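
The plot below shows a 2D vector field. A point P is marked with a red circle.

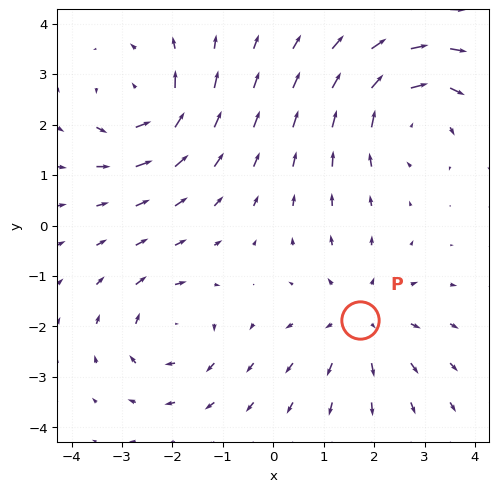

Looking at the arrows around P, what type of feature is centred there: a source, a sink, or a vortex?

source

At P (1.7, -1.9) the arrows spread outward. Divergence about +2, curl ≈0 — positive divergence with near-zero curl is a source.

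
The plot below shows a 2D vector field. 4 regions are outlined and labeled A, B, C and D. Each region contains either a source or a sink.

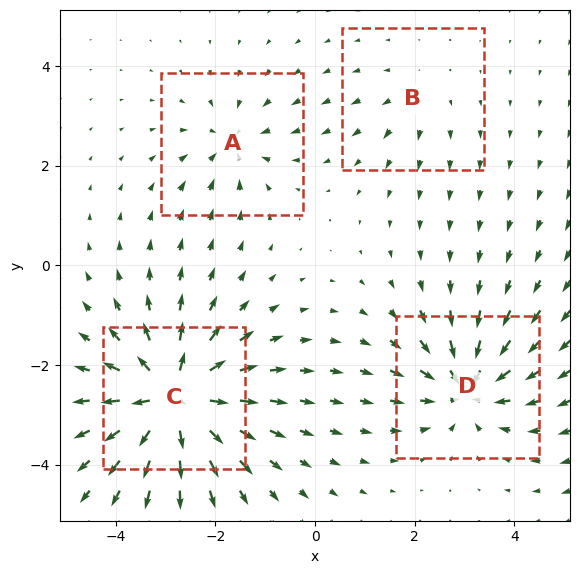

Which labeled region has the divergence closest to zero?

Divergence at each region's feature centre — A: about -4, B: about +2, C: about +9, D: about -6. Region B is closest to zero.

B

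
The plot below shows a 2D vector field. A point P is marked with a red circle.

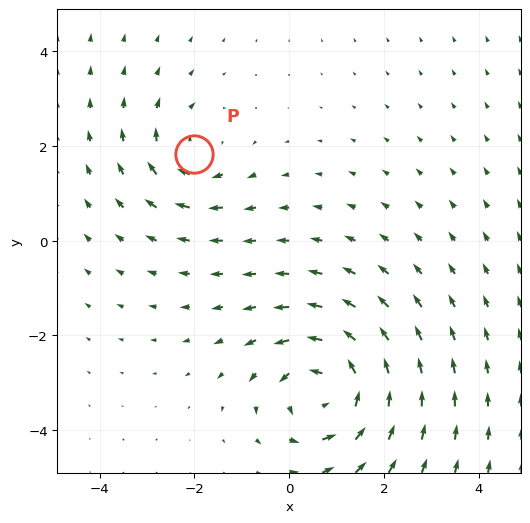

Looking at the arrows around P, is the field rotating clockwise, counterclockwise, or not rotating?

clockwise

Near P at (-2.0, 1.8) the arrows circulate clockwise. The curl (z-component) there is about -3; negative curl means clockwise rotation.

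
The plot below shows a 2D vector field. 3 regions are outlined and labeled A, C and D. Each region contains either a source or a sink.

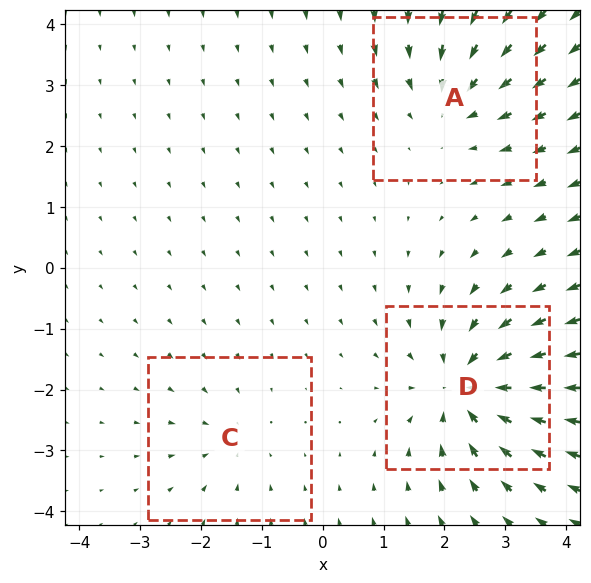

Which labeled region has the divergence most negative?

D

Divergence at each region's feature centre — A: about -4, C: about -2, D: about -5. Region D is most negative.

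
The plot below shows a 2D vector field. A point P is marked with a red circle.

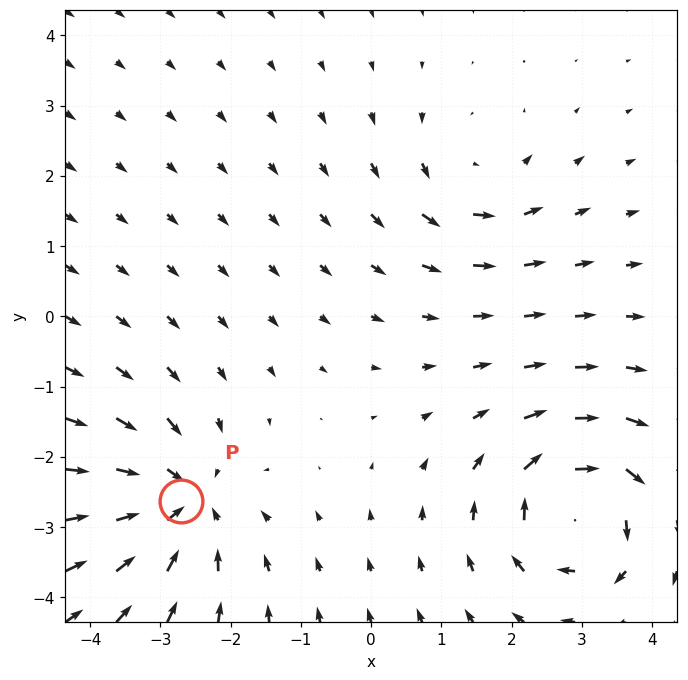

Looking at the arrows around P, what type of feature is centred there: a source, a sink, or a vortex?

sink

At P (-2.7, -2.6) the arrows converge inward. Divergence about -5, curl ≈0 — negative divergence with near-zero curl is a sink.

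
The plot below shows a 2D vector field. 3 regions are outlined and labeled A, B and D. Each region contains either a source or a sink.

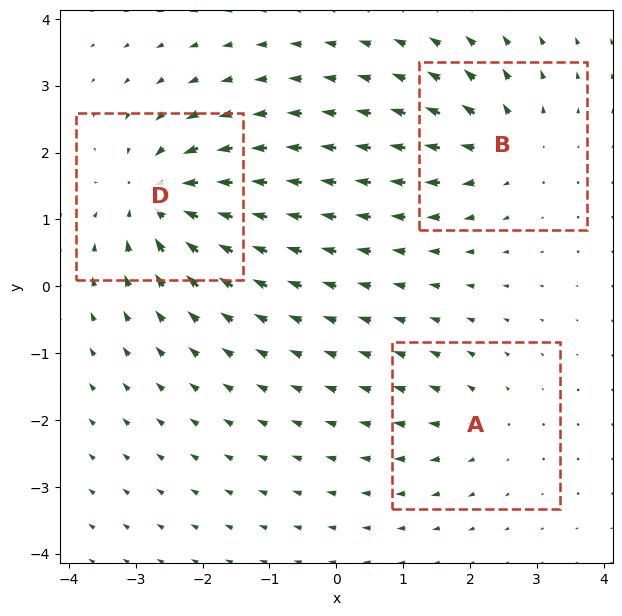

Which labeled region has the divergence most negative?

D

Divergence at each region's feature centre — A: about +3, B: about +4, D: about -6. Region D is most negative.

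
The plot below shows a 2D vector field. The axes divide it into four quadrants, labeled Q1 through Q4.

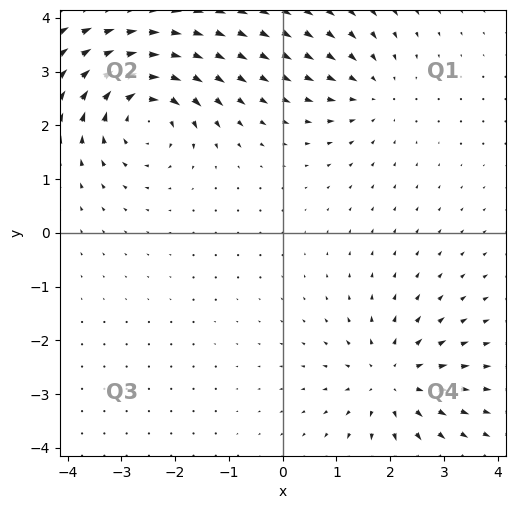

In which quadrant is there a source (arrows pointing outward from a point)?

Q4

The source sits at approximately (2.0, -2.8), which lies in quadrant Q4. The divergence there is about +4, positive as expected for a source.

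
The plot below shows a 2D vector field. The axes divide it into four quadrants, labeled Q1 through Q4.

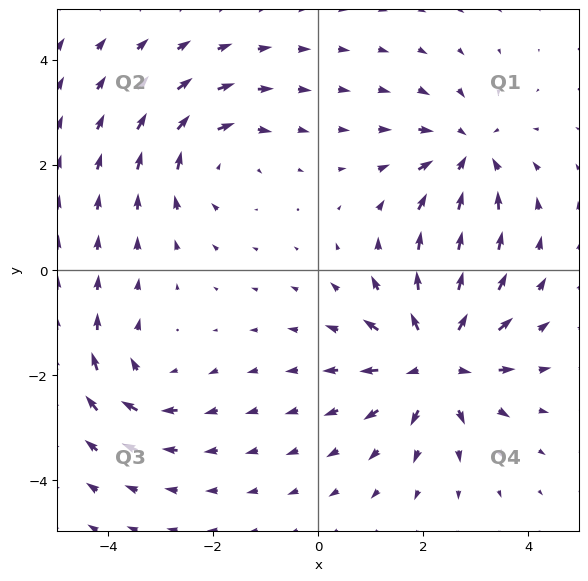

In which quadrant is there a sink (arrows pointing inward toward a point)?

Q1

The sink sits at approximately (2.8, 2.2), which lies in quadrant Q1. The divergence there is about -4, negative as expected for a sink.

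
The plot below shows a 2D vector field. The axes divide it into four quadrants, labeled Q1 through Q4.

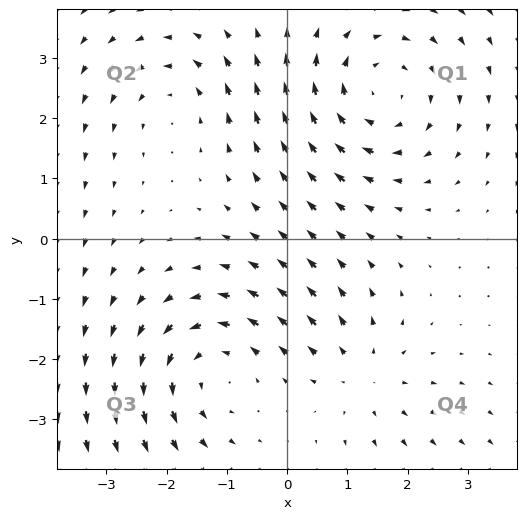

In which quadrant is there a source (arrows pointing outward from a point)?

Q4

The source sits at approximately (1.2, -2.2), which lies in quadrant Q4. The divergence there is about +3, positive as expected for a source.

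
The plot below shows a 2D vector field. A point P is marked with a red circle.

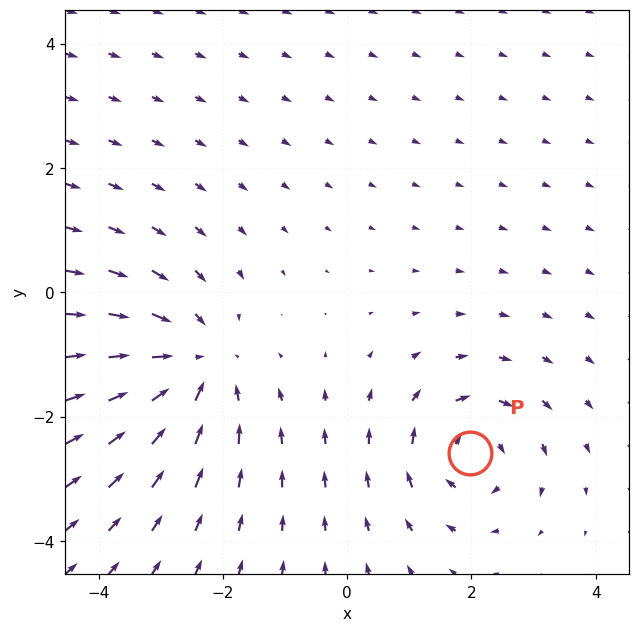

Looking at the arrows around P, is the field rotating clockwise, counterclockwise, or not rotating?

clockwise

Near P at (2.0, -2.6) the arrows circulate clockwise. The curl (z-component) there is about -4; negative curl means clockwise rotation.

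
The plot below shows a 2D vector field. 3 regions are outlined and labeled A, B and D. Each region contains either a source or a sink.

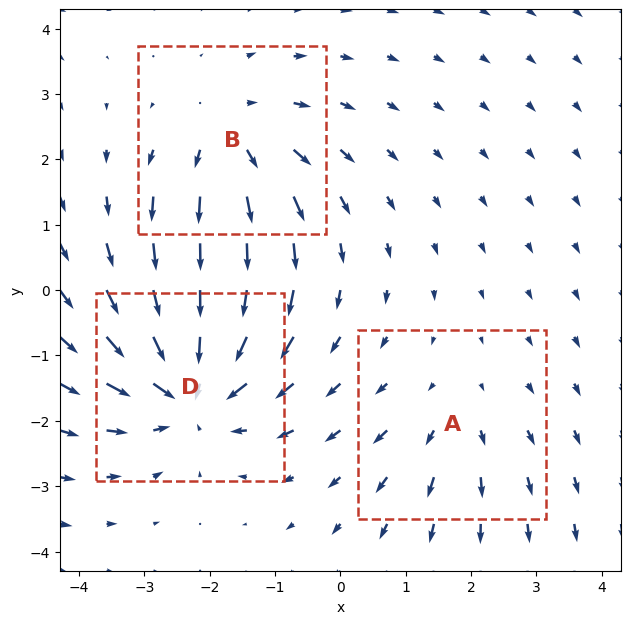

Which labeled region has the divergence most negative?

Divergence at each region's feature centre — A: about +2, B: about +3, D: about -5. Region D is most negative.

D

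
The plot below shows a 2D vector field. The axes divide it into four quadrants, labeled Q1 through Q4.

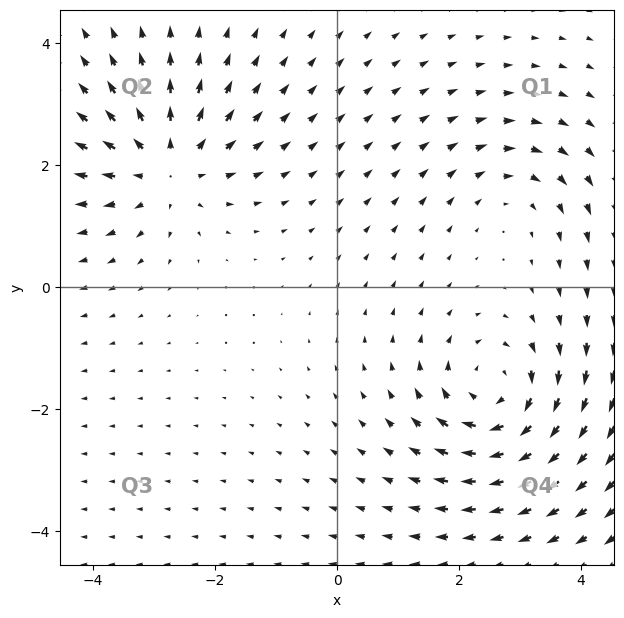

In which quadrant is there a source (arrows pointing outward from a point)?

Q2

The source sits at approximately (-2.8, 2.0), which lies in quadrant Q2. The divergence there is about +5, positive as expected for a source.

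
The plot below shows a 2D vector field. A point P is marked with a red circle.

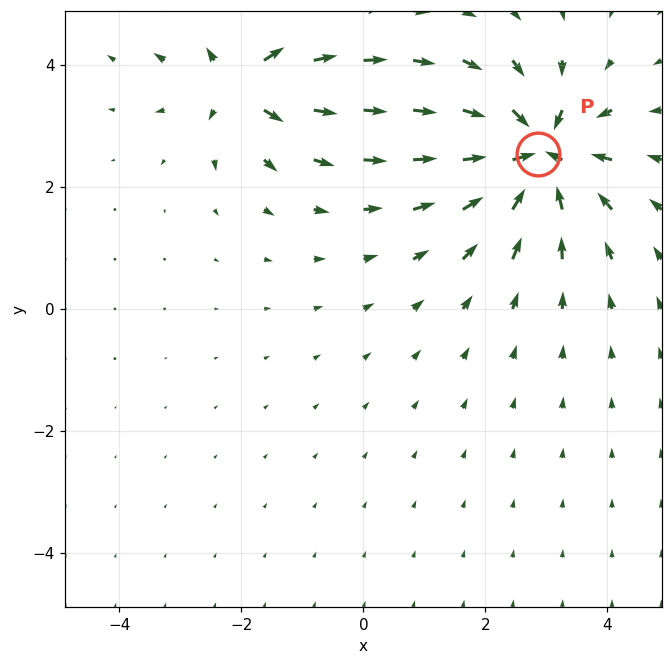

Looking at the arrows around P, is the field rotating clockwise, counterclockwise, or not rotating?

not rotating

Near P at (2.9, 2.5) the arrows show no circulation. The curl there is ≈0.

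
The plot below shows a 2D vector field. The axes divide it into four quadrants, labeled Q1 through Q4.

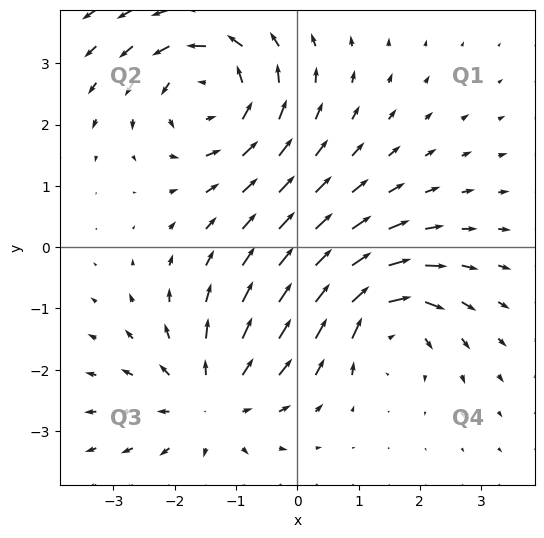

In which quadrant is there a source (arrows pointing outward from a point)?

The source sits at approximately (-1.4, -2.5), which lies in quadrant Q3. The divergence there is about +3, positive as expected for a source.

Q3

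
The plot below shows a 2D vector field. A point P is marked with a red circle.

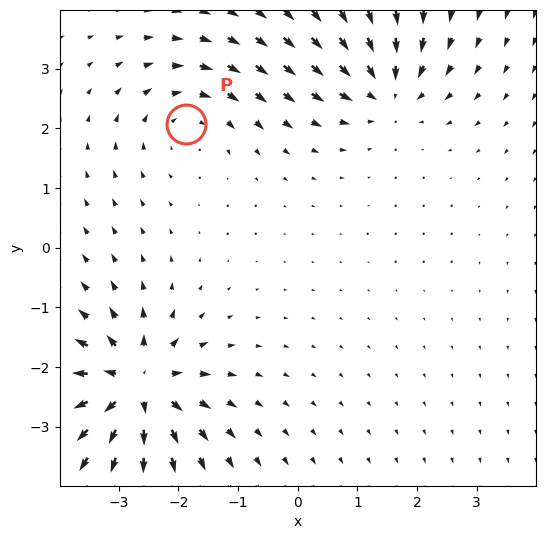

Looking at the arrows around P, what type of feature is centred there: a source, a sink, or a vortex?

At P (-1.9, 2.1) the arrows circulate clockwise. Divergence ≈0, curl about -3 — near-zero divergence with nonzero curl is a vortex.

vortex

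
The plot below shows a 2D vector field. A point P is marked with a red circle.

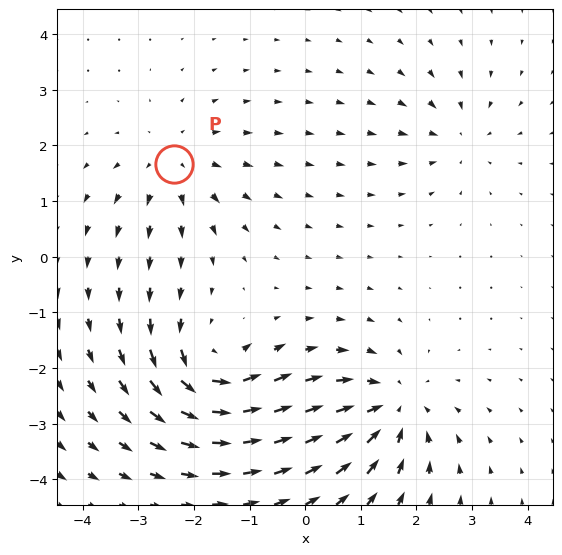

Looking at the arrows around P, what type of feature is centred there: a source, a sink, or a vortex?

source

At P (-2.4, 1.7) the arrows spread outward. Divergence about +3, curl ≈0 — positive divergence with near-zero curl is a source.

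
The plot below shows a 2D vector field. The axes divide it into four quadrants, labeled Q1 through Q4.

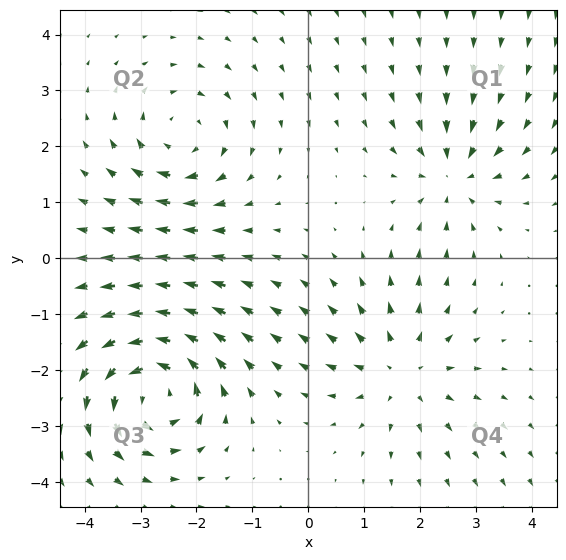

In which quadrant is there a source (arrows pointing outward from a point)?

The source sits at approximately (1.7, -2.0), which lies in quadrant Q4. The divergence there is about +3, positive as expected for a source.

Q4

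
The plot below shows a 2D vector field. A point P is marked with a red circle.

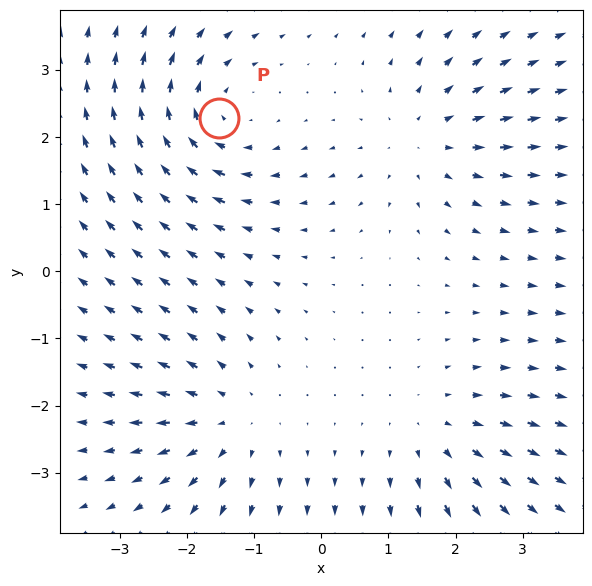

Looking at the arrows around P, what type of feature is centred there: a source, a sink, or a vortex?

vortex

At P (-1.5, 2.3) the arrows circulate clockwise. Divergence ≈0, curl about -5 — near-zero divergence with nonzero curl is a vortex.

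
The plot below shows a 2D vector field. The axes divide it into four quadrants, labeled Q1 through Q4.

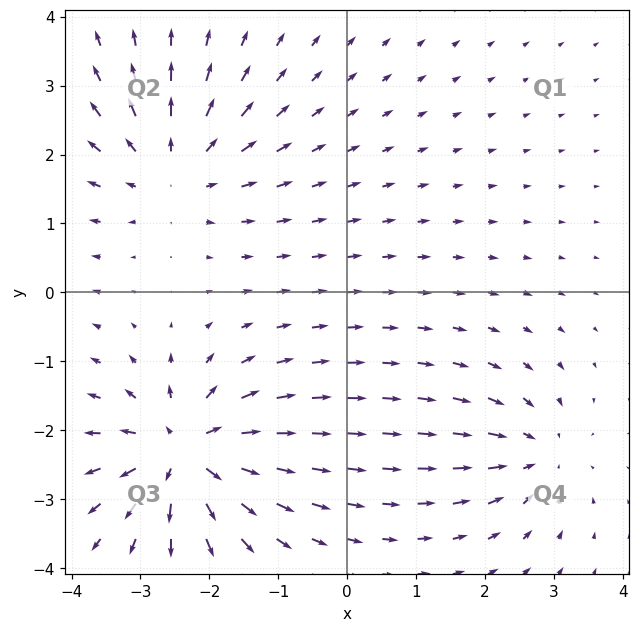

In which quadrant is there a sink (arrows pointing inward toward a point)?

The sink sits at approximately (2.7, -2.4), which lies in quadrant Q4. The divergence there is about -4, negative as expected for a sink.

Q4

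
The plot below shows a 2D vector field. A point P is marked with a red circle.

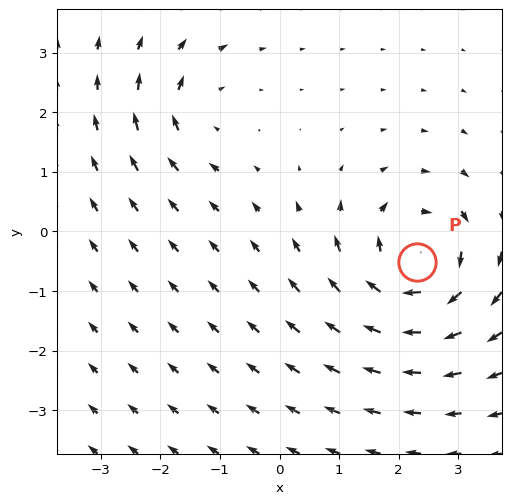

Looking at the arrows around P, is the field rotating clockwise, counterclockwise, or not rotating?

Near P at (2.3, -0.5) the arrows circulate clockwise. The curl (z-component) there is about -6; negative curl means clockwise rotation.

clockwise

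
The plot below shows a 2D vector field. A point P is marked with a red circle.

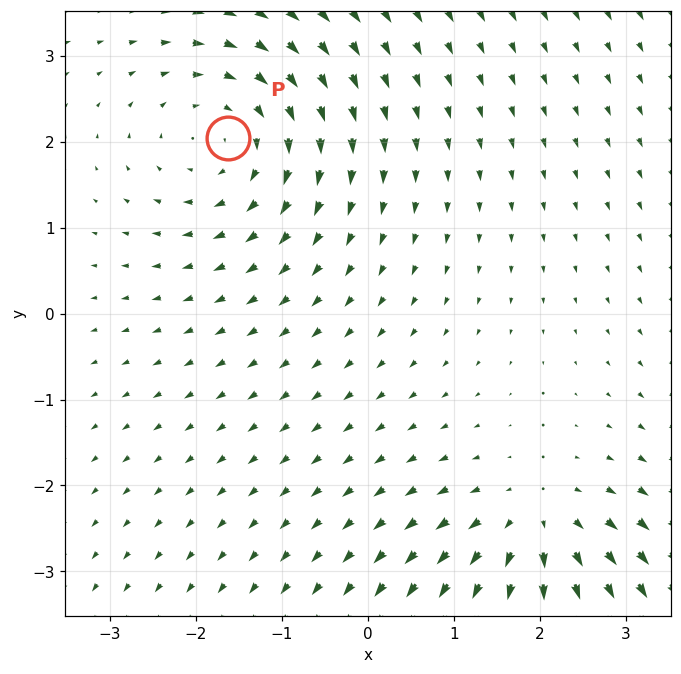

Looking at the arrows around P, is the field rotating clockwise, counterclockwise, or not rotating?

clockwise

Near P at (-1.6, 2.0) the arrows circulate clockwise. The curl (z-component) there is about -3; negative curl means clockwise rotation.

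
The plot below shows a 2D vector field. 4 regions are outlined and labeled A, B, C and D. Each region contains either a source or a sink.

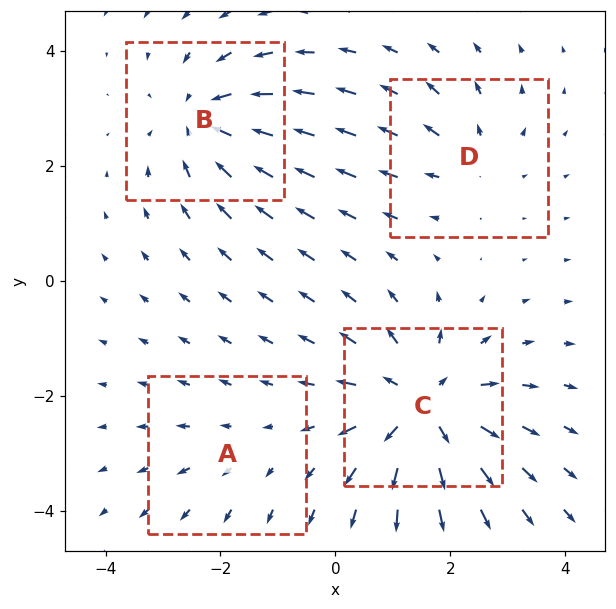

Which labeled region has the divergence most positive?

Divergence at each region's feature centre — A: about +2, B: about -5, C: about +7, D: about +3. Region C is most positive.

C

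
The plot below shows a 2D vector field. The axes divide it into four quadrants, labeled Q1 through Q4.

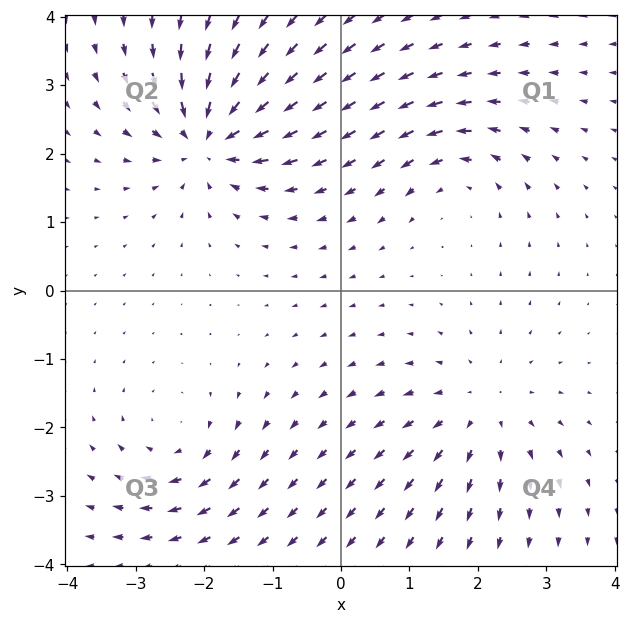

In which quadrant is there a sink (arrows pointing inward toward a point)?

Q2

The sink sits at approximately (-1.9, 2.2), which lies in quadrant Q2. The divergence there is about -6, negative as expected for a sink.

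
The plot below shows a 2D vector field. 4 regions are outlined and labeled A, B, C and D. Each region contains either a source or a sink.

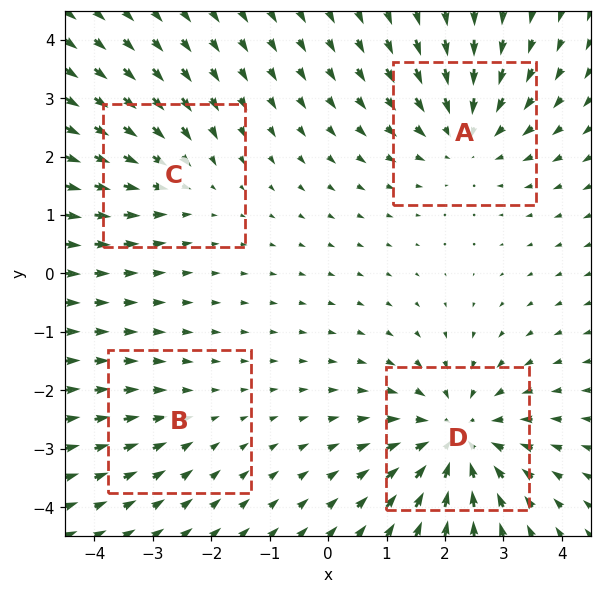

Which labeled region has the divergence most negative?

Divergence at each region's feature centre — A: about -4, B: about -2, C: about -3, D: about -6. Region D is most negative.

D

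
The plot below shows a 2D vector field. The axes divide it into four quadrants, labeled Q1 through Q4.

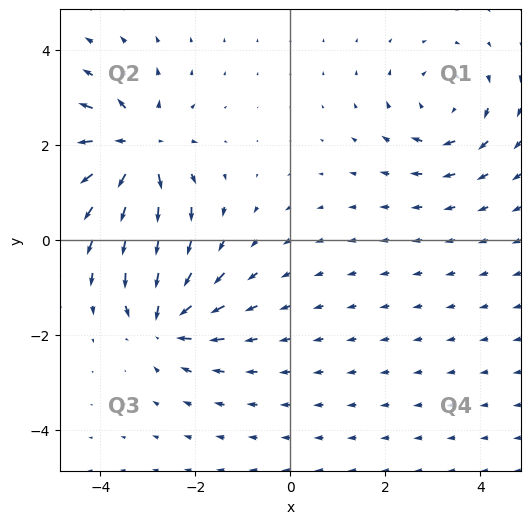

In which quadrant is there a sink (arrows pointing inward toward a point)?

Q3

The sink sits at approximately (-2.6, -1.7), which lies in quadrant Q3. The divergence there is about -5, negative as expected for a sink.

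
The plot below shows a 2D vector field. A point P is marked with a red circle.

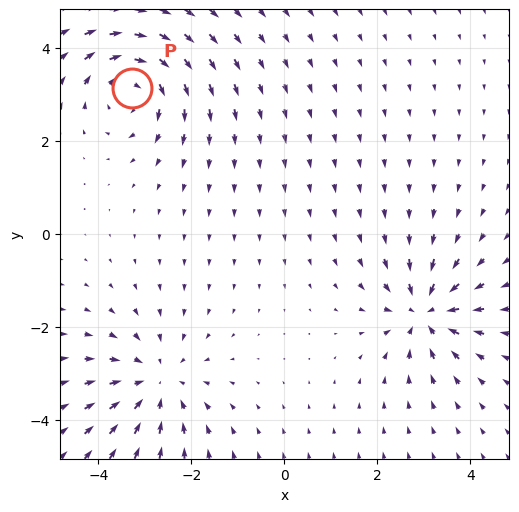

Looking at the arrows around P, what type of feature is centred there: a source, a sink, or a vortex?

vortex

At P (-3.3, 3.1) the arrows circulate clockwise. Divergence ≈0, curl about -6 — near-zero divergence with nonzero curl is a vortex.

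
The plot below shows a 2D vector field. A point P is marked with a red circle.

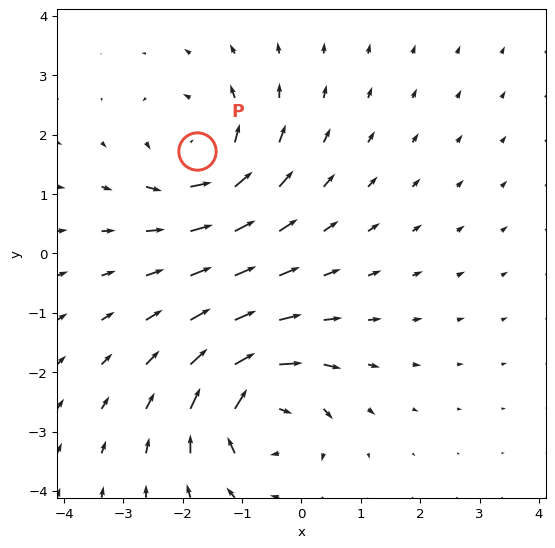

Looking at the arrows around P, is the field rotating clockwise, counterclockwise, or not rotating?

counterclockwise

Near P at (-1.8, 1.7) the arrows circulate counterclockwise. The curl (z-component) there is about +5; positive curl means counterclockwise rotation.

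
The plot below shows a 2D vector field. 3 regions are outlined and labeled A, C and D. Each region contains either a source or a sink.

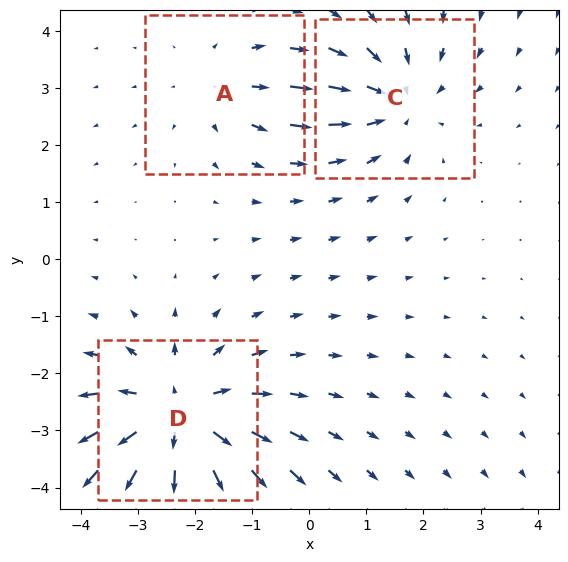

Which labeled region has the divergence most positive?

Divergence at each region's feature centre — A: about +2, C: about -3, D: about +4. Region D is most positive.

D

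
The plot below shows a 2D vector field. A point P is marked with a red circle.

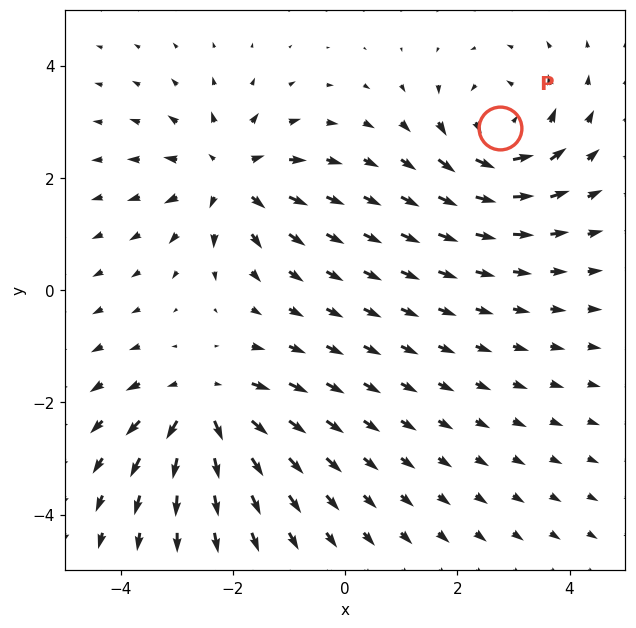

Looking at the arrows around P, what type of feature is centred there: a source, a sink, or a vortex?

vortex

At P (2.8, 2.9) the arrows circulate counterclockwise. Divergence ≈0, curl about +5 — near-zero divergence with nonzero curl is a vortex.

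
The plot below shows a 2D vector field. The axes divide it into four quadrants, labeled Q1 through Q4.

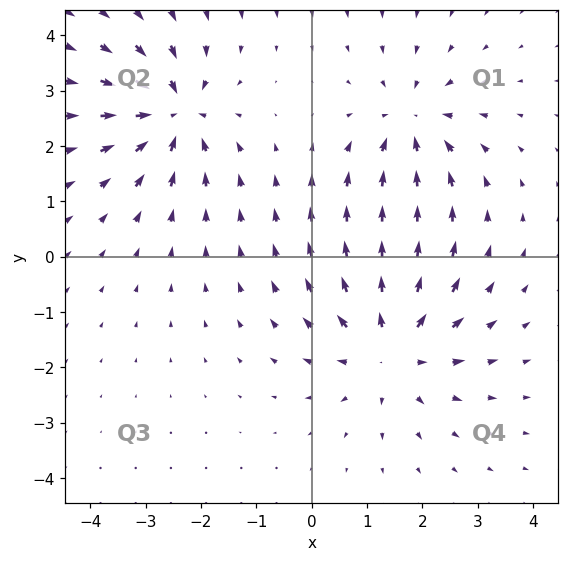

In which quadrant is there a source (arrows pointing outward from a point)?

Q4

The source sits at approximately (1.4, -1.7), which lies in quadrant Q4. The divergence there is about +5, positive as expected for a source.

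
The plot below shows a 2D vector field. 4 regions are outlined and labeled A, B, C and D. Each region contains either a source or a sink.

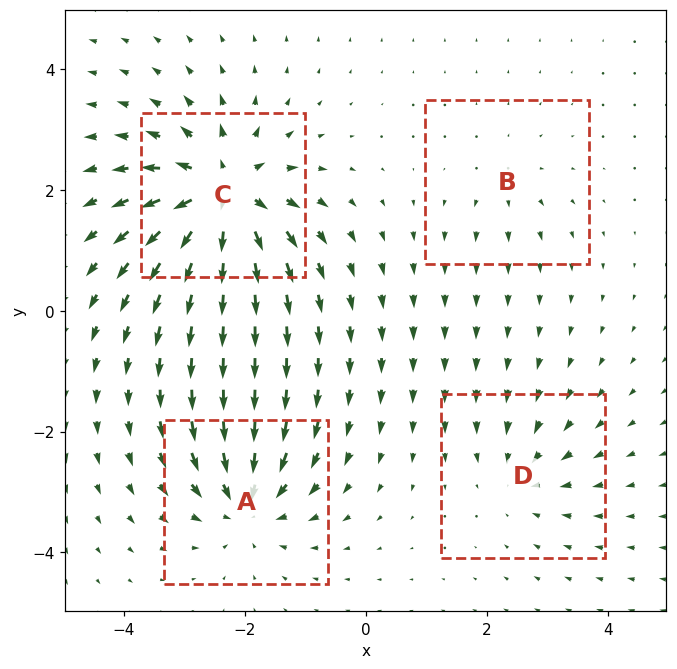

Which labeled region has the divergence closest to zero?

B

Divergence at each region's feature centre — A: about -6, B: about +3, C: about +9, D: about -4. Region B is closest to zero.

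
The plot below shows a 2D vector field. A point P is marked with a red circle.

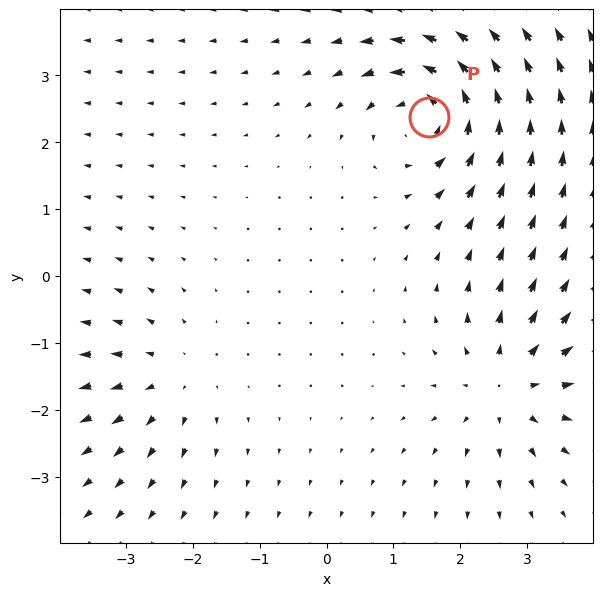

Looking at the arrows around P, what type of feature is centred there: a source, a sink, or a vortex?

At P (1.5, 2.4) the arrows circulate counterclockwise. Divergence ≈0, curl about +6 — near-zero divergence with nonzero curl is a vortex.

vortex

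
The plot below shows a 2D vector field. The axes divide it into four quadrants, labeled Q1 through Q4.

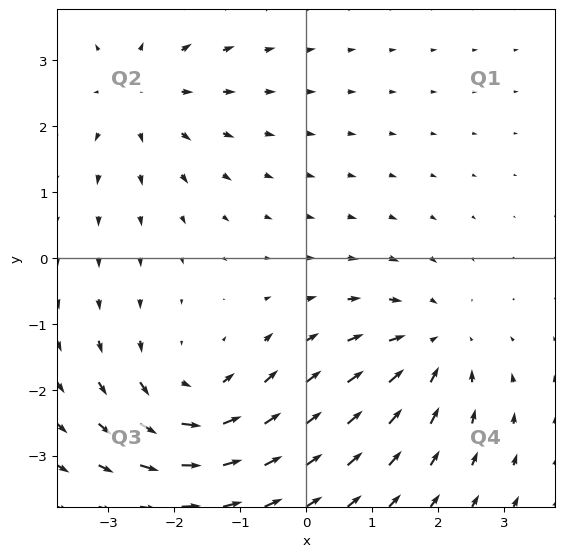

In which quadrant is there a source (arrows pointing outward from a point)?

Q2

The source sits at approximately (-2.5, 2.5), which lies in quadrant Q2. The divergence there is about +3, positive as expected for a source.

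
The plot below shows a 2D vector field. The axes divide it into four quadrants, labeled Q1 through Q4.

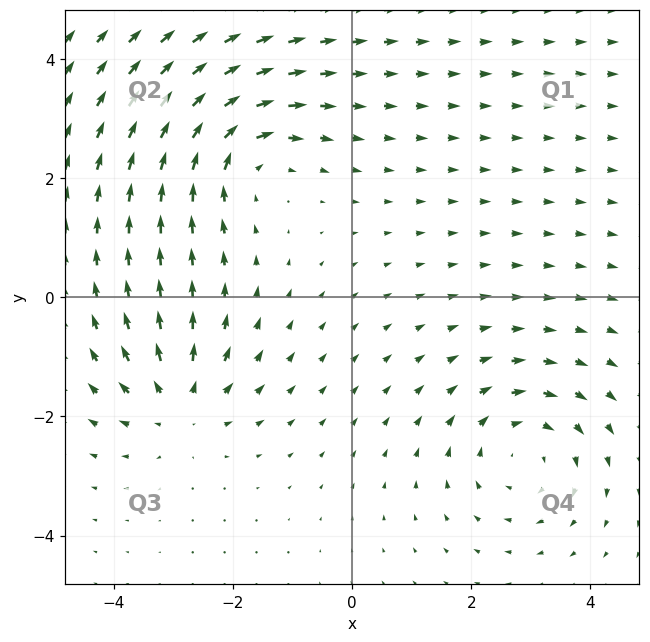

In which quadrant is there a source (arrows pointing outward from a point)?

The source sits at approximately (-2.9, -1.8), which lies in quadrant Q3. The divergence there is about +5, positive as expected for a source.

Q3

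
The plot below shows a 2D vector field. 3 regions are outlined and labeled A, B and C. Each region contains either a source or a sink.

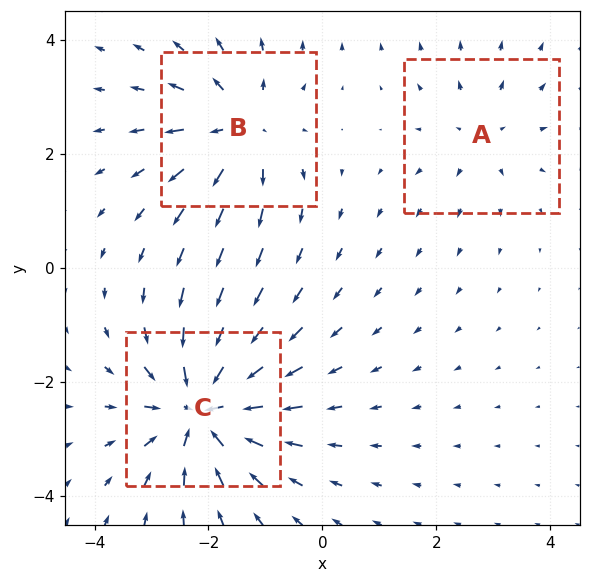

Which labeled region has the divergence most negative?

Divergence at each region's feature centre — A: about +2, B: about +3, C: about -5. Region C is most negative.

C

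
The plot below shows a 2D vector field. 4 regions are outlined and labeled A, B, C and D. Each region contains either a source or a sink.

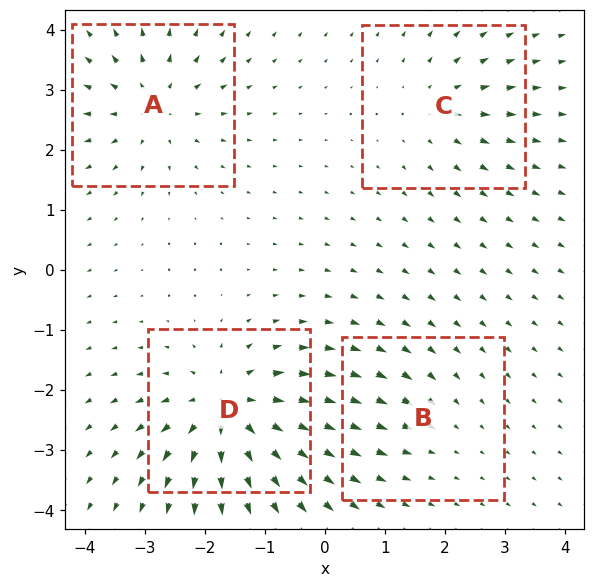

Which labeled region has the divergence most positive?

Divergence at each region's feature centre — A: about +5, B: about -2, C: about +4, D: about +8. Region D is most positive.

D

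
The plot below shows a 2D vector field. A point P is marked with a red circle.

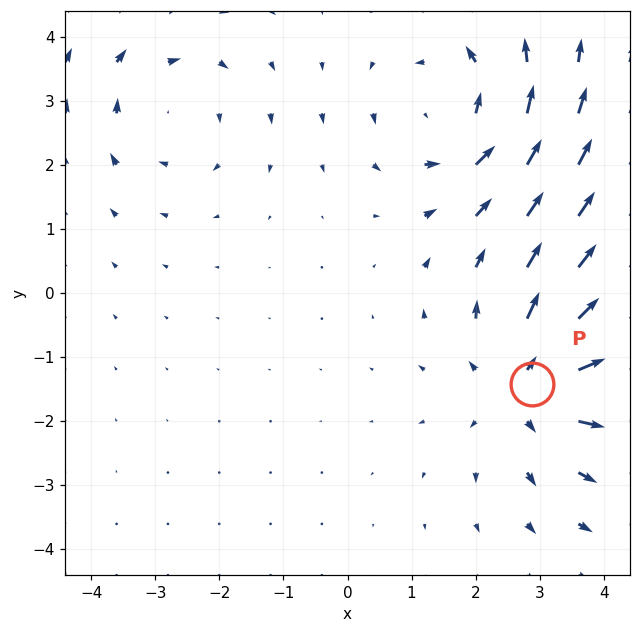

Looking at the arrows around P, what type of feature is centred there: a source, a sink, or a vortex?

source

At P (2.9, -1.4) the arrows spread outward. Divergence about +4, curl ≈0 — positive divergence with near-zero curl is a source.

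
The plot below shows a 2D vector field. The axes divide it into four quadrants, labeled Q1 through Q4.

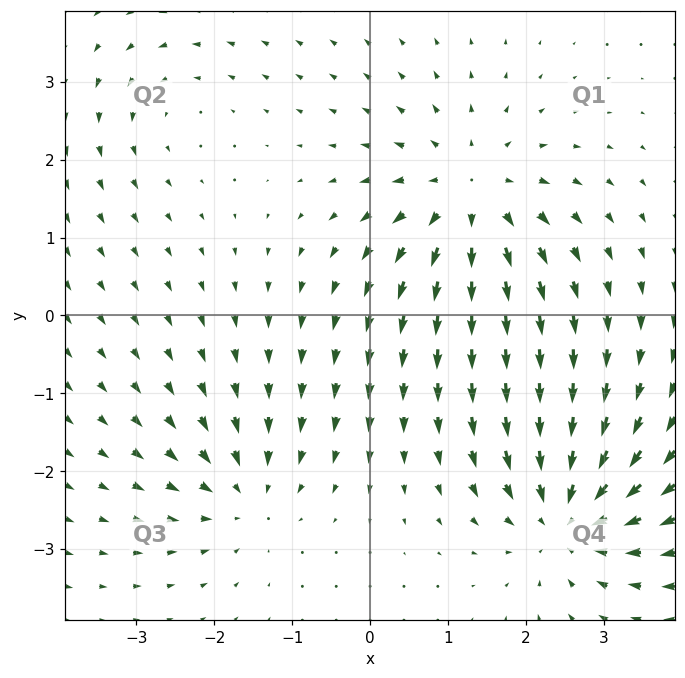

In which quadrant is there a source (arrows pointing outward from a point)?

Q1

The source sits at approximately (1.3, 1.5), which lies in quadrant Q1. The divergence there is about +5, positive as expected for a source.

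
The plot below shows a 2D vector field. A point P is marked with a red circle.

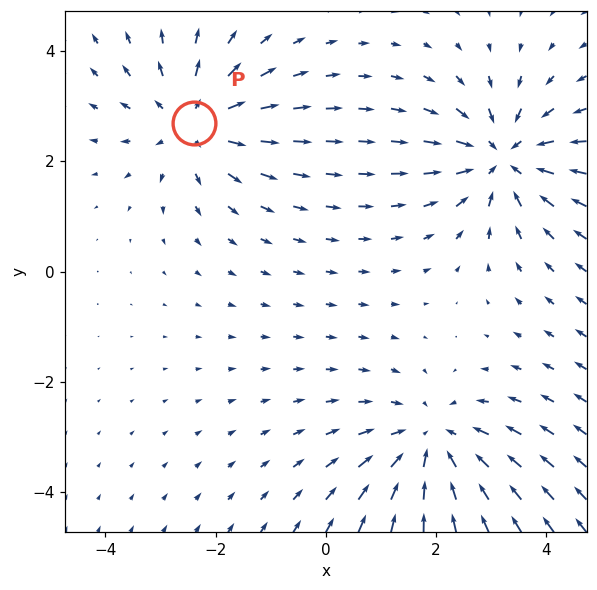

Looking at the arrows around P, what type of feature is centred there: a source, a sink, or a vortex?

At P (-2.4, 2.7) the arrows spread outward. Divergence about +3, curl ≈0 — positive divergence with near-zero curl is a source.

source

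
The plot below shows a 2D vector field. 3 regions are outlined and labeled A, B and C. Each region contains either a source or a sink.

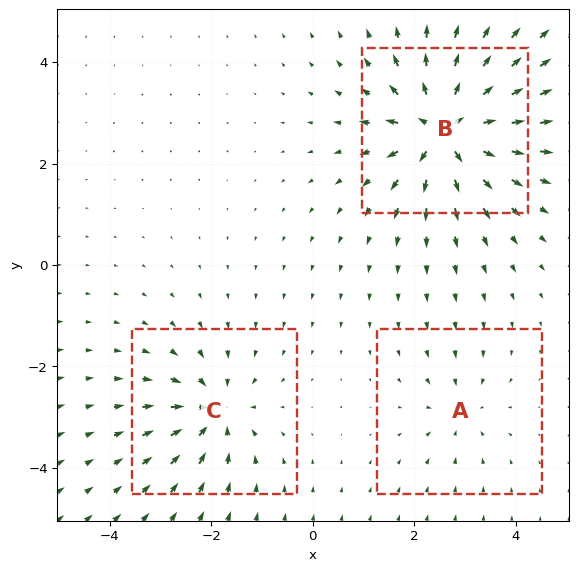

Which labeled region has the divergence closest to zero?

Divergence at each region's feature centre — A: about -2, B: about +6, C: about -4. Region A is closest to zero.

A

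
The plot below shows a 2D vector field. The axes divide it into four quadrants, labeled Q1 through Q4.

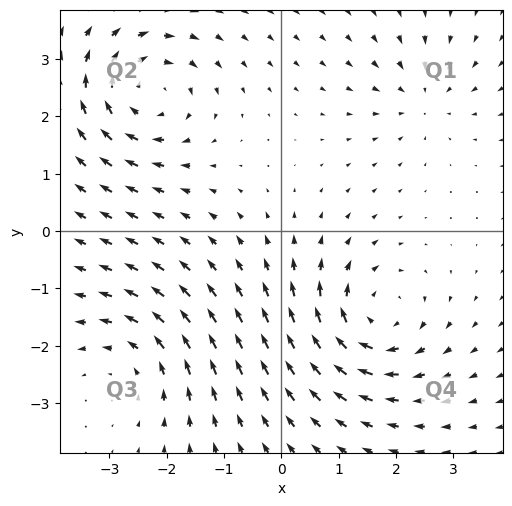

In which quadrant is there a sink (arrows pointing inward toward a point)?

Q1

The sink sits at approximately (2.5, 2.3), which lies in quadrant Q1. The divergence there is about -3, negative as expected for a sink.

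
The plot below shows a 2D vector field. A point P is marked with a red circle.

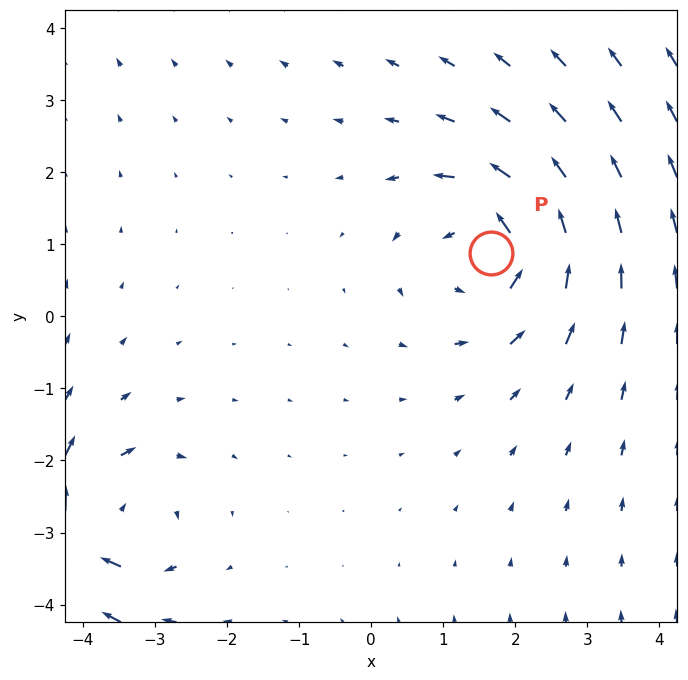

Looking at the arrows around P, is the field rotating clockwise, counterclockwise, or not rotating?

Near P at (1.7, 0.9) the arrows circulate counterclockwise. The curl (z-component) there is about +4; positive curl means counterclockwise rotation.

counterclockwise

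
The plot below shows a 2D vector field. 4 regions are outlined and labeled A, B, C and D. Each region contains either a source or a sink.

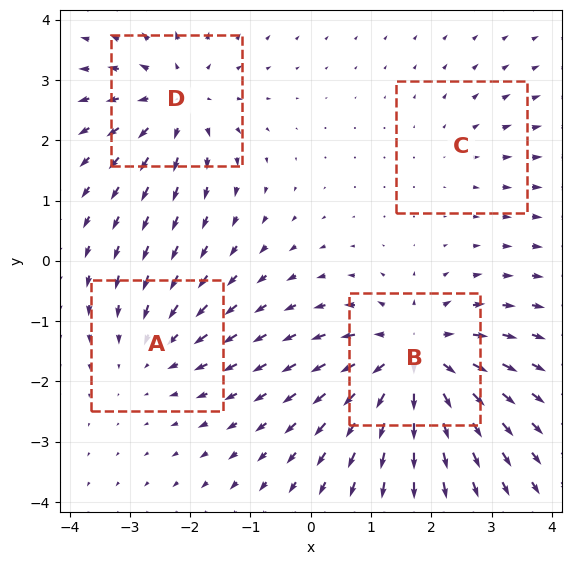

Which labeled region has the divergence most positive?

Divergence at each region's feature centre — A: about -3, B: about +7, C: about +2, D: about +5. Region B is most positive.

B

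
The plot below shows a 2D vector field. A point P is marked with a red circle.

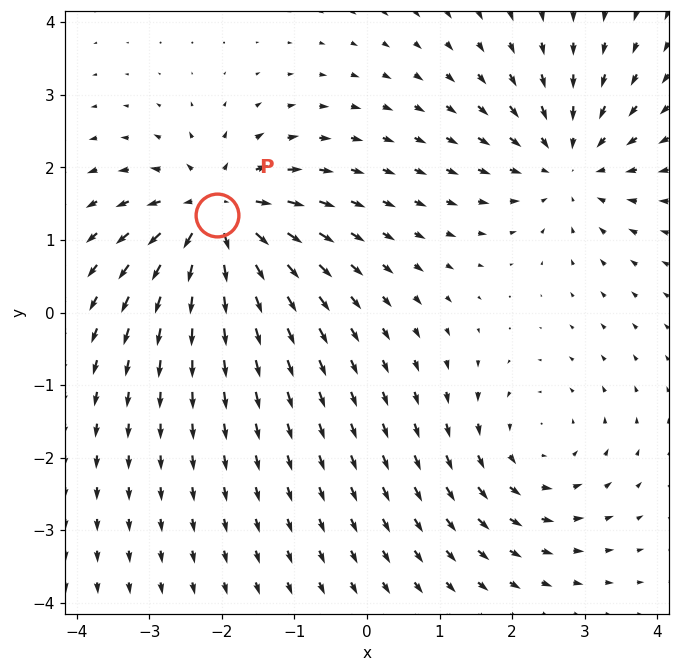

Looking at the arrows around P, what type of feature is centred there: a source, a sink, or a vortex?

source

At P (-2.1, 1.3) the arrows spread outward. Divergence about +6, curl ≈0 — positive divergence with near-zero curl is a source.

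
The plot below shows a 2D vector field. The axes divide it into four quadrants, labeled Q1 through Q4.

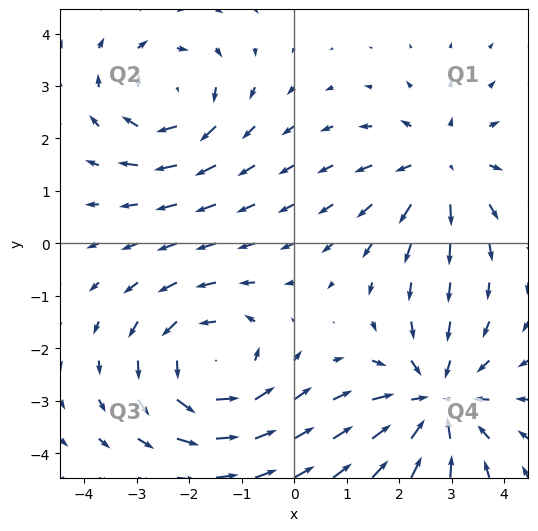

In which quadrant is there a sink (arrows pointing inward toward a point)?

Q4

The sink sits at approximately (2.7, -3.0), which lies in quadrant Q4. The divergence there is about -4, negative as expected for a sink.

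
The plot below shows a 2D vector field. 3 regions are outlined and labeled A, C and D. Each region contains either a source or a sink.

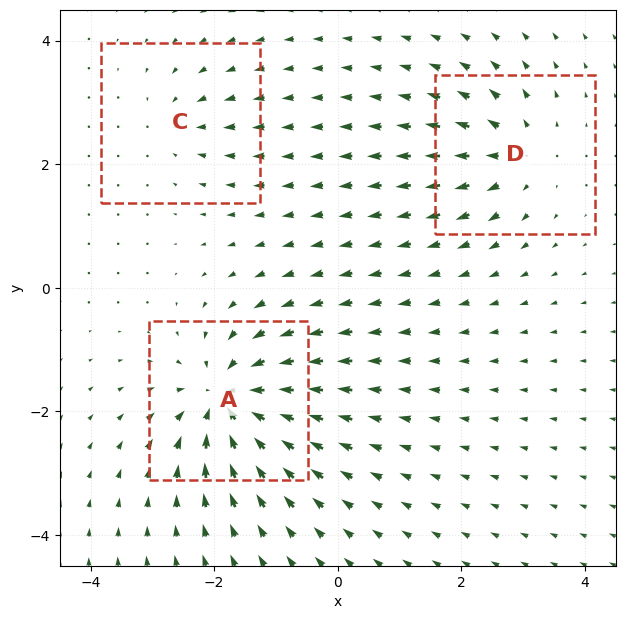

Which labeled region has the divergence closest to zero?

C

Divergence at each region's feature centre — A: about -6, C: about -3, D: about +4. Region C is closest to zero.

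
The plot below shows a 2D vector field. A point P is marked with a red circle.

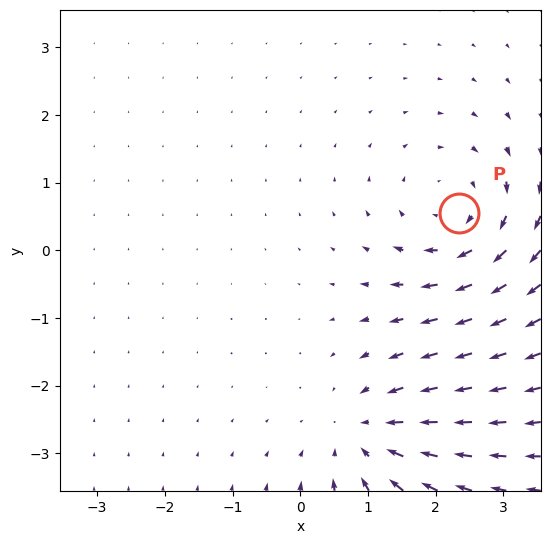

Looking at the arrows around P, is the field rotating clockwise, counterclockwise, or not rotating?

Near P at (2.3, 0.6) the arrows circulate clockwise. The curl (z-component) there is about -5; negative curl means clockwise rotation.

clockwise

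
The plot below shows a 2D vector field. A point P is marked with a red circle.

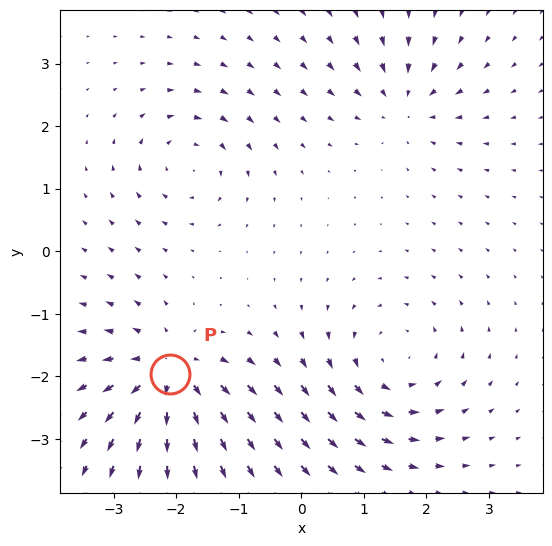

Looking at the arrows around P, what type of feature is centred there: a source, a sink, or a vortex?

source

At P (-2.1, -2.0) the arrows spread outward. Divergence about +6, curl ≈0 — positive divergence with near-zero curl is a source.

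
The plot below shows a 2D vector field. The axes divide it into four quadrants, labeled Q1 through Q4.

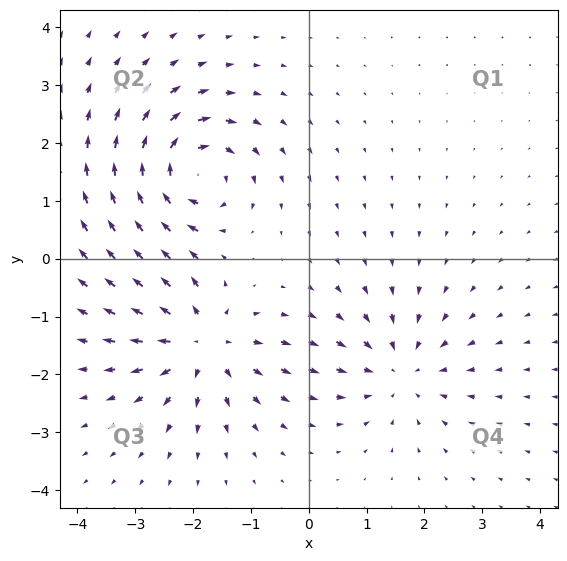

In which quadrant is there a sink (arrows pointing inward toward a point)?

Q4

The sink sits at approximately (1.6, -1.9), which lies in quadrant Q4. The divergence there is about -4, negative as expected for a sink.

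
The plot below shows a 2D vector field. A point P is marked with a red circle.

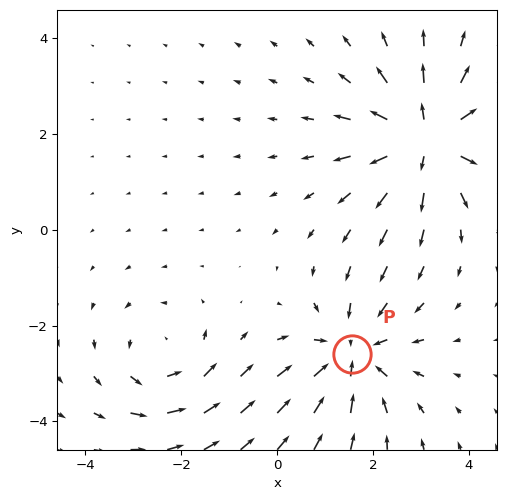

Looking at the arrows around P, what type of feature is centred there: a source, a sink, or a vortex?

At P (1.6, -2.6) the arrows converge inward. Divergence about -3, curl ≈0 — negative divergence with near-zero curl is a sink.

sink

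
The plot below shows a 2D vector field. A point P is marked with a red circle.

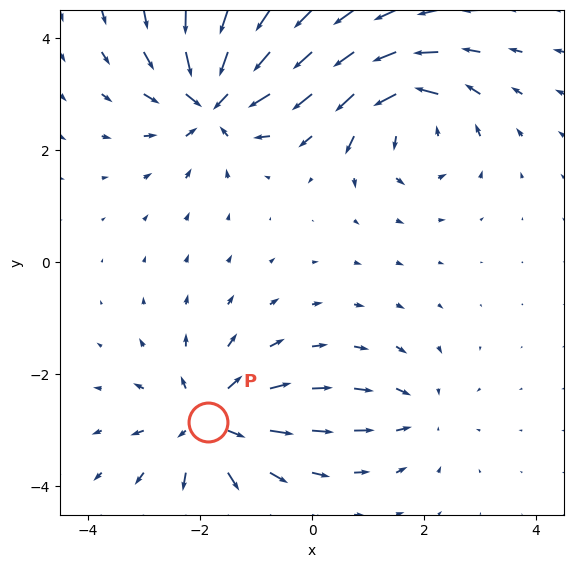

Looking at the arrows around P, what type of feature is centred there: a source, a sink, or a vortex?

source

At P (-1.9, -2.9) the arrows spread outward. Divergence about +6, curl ≈0 — positive divergence with near-zero curl is a source.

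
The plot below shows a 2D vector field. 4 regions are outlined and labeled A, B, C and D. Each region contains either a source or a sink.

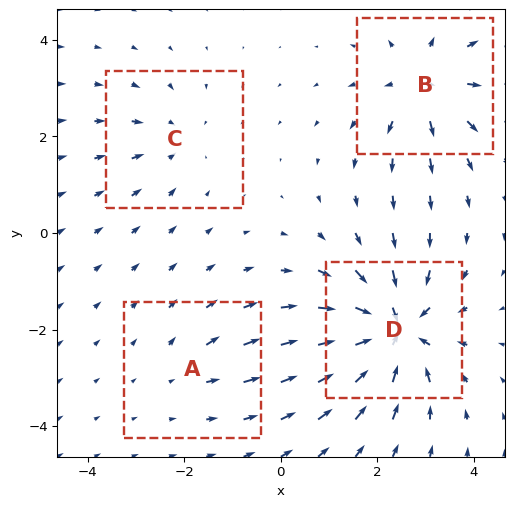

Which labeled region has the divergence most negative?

Divergence at each region's feature centre — A: about +2, B: about +5, C: about -3, D: about -8. Region D is most negative.

D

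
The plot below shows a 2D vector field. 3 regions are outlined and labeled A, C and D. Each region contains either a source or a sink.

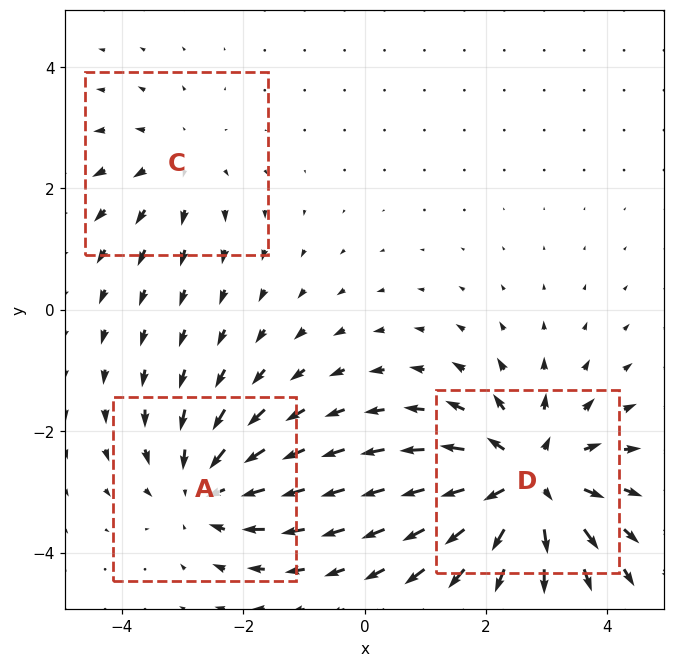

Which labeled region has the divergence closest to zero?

C

Divergence at each region's feature centre — A: about -3, C: about +2, D: about +5. Region C is closest to zero.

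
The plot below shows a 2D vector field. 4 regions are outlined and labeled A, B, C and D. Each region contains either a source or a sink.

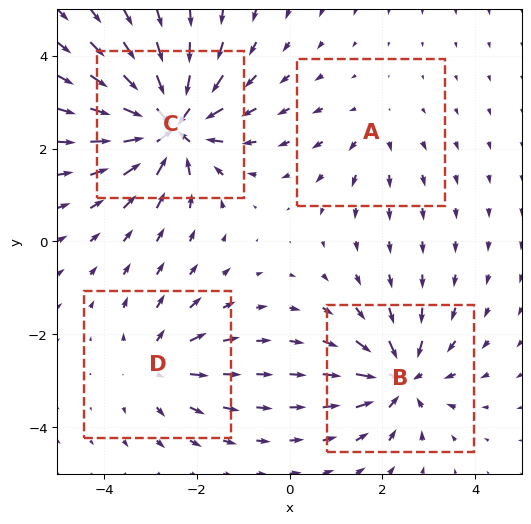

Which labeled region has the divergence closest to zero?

A

Divergence at each region's feature centre — A: about +2, B: about -6, C: about -9, D: about +4. Region A is closest to zero.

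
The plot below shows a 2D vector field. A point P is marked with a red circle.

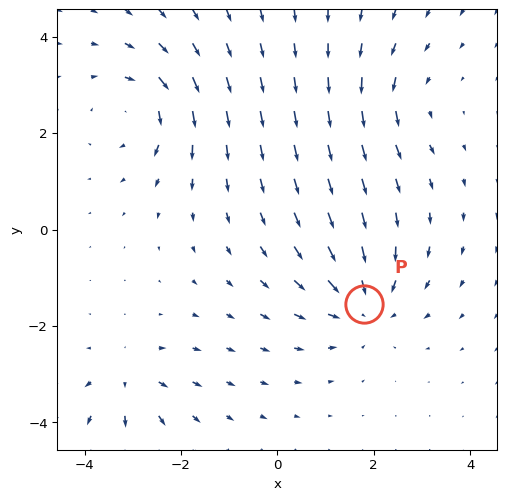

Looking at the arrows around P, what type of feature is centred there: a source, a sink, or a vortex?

sink

At P (1.8, -1.5) the arrows converge inward. Divergence about -4, curl ≈0 — negative divergence with near-zero curl is a sink.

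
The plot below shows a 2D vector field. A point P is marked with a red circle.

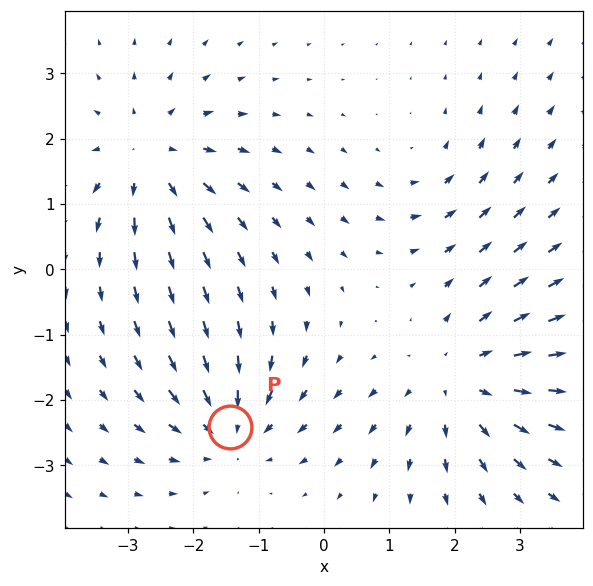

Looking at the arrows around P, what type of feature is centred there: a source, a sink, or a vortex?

sink

At P (-1.4, -2.4) the arrows converge inward. Divergence about -4, curl ≈0 — negative divergence with near-zero curl is a sink.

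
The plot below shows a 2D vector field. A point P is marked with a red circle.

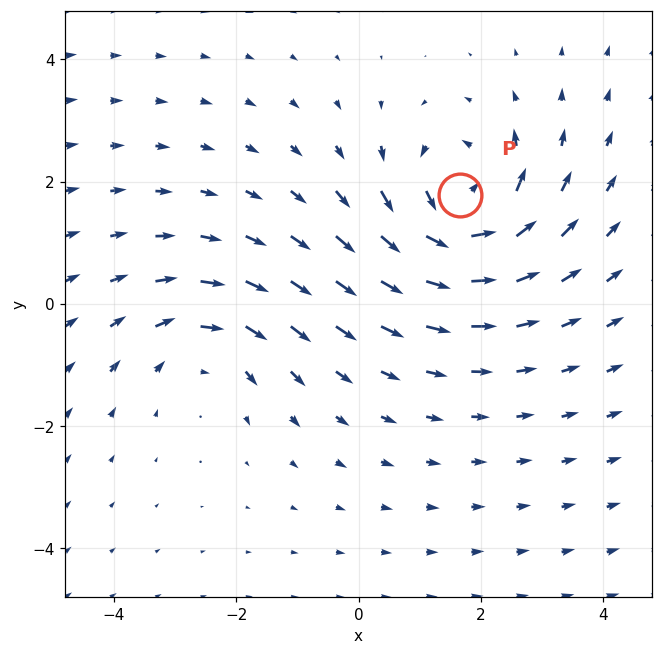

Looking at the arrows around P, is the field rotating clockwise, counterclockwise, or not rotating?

counterclockwise

Near P at (1.7, 1.8) the arrows circulate counterclockwise. The curl (z-component) there is about +5; positive curl means counterclockwise rotation.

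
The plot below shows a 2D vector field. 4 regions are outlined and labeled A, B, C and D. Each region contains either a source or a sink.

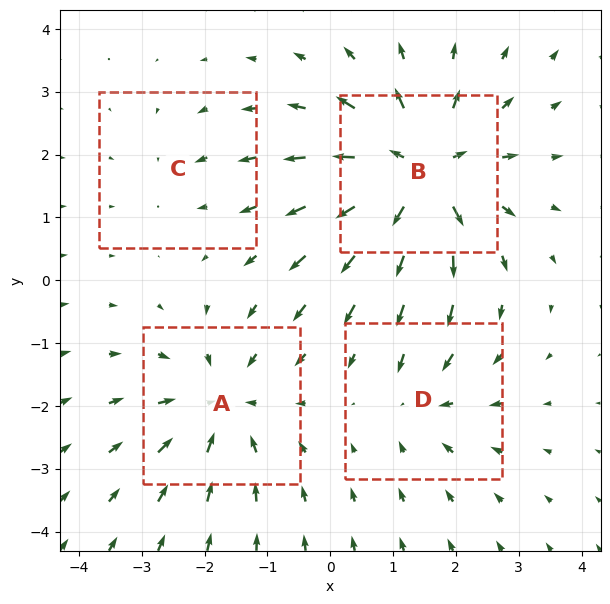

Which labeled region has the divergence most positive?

B

Divergence at each region's feature centre — A: about -5, B: about +7, C: about -2, D: about -3. Region B is most positive.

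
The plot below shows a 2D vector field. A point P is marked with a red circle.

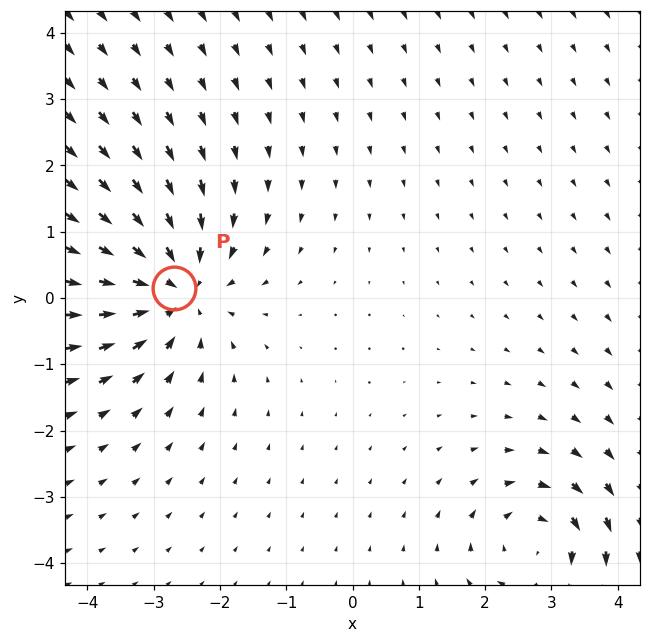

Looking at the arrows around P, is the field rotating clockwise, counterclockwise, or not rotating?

Near P at (-2.7, 0.1) the arrows show no circulation. The curl there is ≈0.

not rotating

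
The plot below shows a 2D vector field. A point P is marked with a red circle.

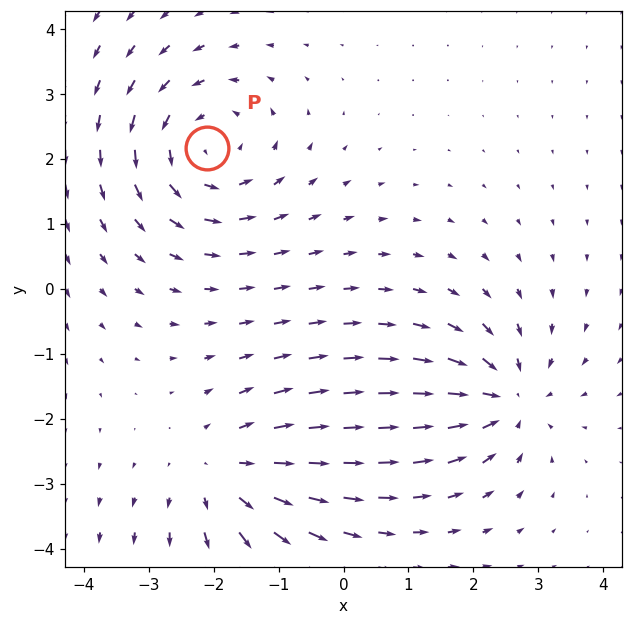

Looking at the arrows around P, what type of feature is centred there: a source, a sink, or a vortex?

At P (-2.1, 2.2) the arrows circulate counterclockwise. Divergence ≈0, curl about +4 — near-zero divergence with nonzero curl is a vortex.

vortex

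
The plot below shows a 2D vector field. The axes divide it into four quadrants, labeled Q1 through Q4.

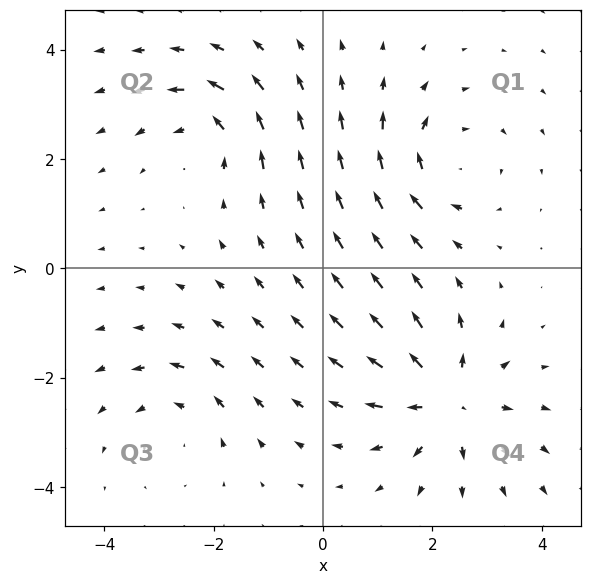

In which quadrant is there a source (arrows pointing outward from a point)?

Q4

The source sits at approximately (2.3, -2.4), which lies in quadrant Q4. The divergence there is about +5, positive as expected for a source.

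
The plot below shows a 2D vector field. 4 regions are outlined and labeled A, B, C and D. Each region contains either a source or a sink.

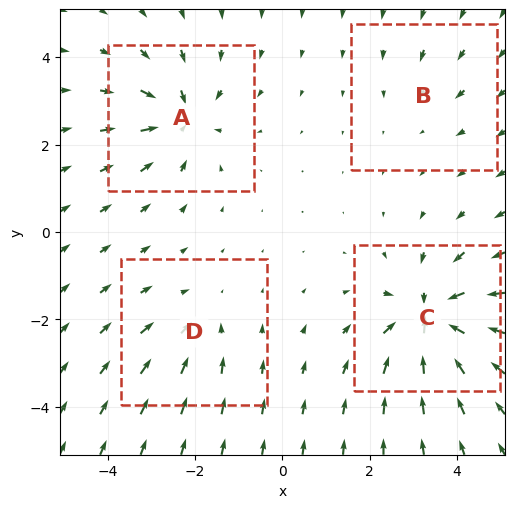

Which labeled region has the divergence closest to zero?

Divergence at each region's feature centre — A: about -6, B: about -2, C: about -8, D: about -3. Region B is closest to zero.

B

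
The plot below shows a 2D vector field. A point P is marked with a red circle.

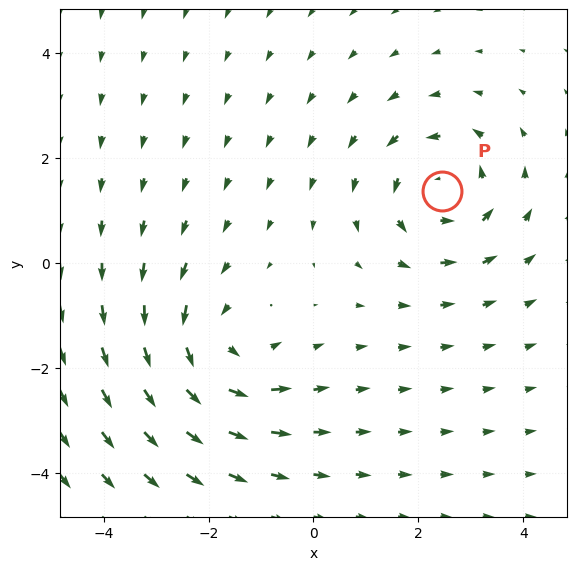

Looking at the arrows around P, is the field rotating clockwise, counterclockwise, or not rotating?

Near P at (2.4, 1.4) the arrows circulate counterclockwise. The curl (z-component) there is about +4; positive curl means counterclockwise rotation.

counterclockwise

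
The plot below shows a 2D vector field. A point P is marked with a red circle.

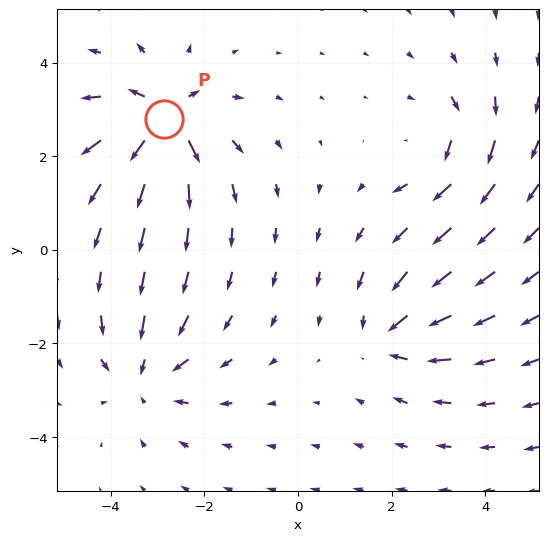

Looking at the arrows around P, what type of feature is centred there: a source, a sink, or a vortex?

At P (-2.9, 2.8) the arrows spread outward. Divergence about +6, curl ≈0 — positive divergence with near-zero curl is a source.

source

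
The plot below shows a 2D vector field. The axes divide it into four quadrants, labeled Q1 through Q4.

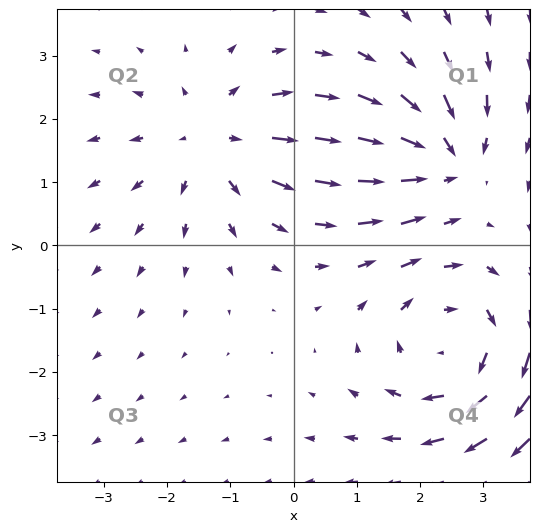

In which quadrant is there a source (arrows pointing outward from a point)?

The source sits at approximately (-1.3, 1.7), which lies in quadrant Q2. The divergence there is about +3, positive as expected for a source.

Q2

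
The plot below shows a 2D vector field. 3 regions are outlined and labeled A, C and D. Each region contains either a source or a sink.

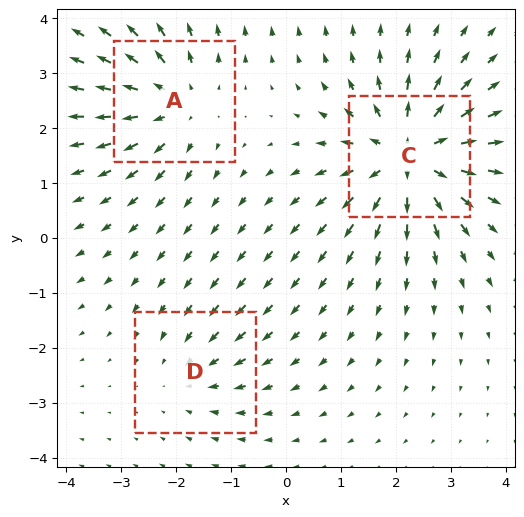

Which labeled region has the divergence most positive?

C

Divergence at each region's feature centre — A: about +3, C: about +5, D: about -2. Region C is most positive.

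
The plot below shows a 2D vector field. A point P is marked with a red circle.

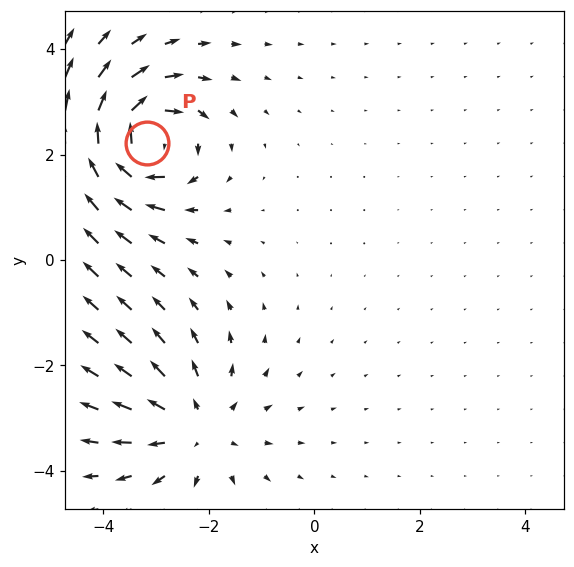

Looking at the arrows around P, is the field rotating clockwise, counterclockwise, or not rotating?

clockwise

Near P at (-3.2, 2.2) the arrows circulate clockwise. The curl (z-component) there is about -7; negative curl means clockwise rotation.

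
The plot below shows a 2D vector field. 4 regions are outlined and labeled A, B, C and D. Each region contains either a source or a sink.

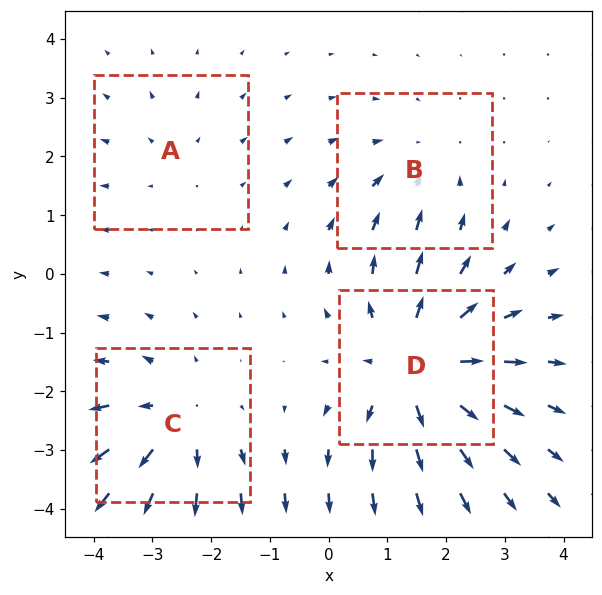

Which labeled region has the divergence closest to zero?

Divergence at each region's feature centre — A: about +2, B: about -3, C: about +4, D: about +6. Region A is closest to zero.

A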